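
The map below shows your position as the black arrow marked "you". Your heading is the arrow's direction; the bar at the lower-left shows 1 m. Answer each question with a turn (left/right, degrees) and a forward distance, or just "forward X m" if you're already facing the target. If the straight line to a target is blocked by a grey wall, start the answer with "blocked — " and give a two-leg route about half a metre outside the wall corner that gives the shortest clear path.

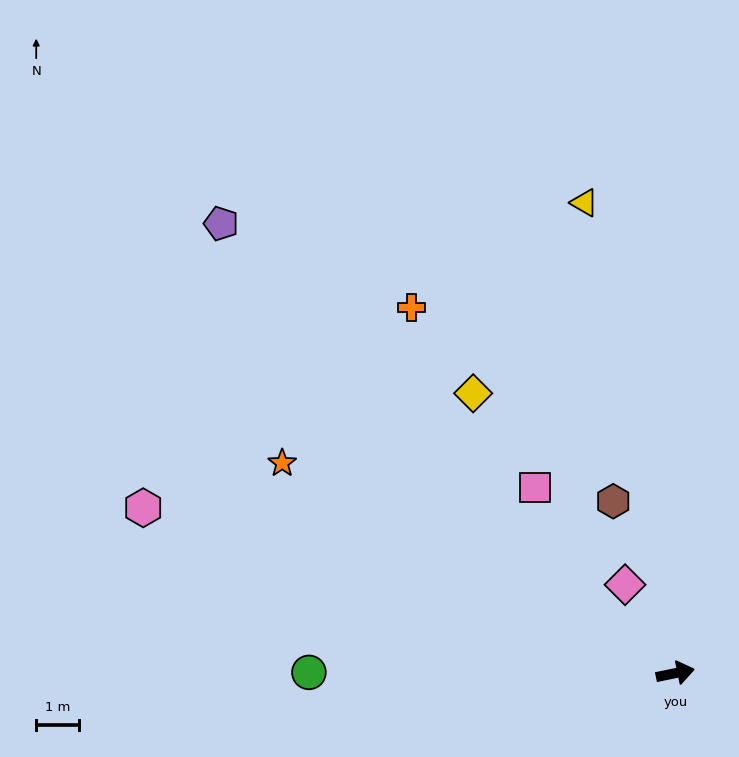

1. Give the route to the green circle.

turn left 168°, forward 8.6 m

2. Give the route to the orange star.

turn left 140°, forward 10.4 m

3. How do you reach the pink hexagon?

turn left 151°, forward 13.0 m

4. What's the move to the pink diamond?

turn left 108°, forward 2.4 m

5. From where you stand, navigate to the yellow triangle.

turn left 89°, forward 11.2 m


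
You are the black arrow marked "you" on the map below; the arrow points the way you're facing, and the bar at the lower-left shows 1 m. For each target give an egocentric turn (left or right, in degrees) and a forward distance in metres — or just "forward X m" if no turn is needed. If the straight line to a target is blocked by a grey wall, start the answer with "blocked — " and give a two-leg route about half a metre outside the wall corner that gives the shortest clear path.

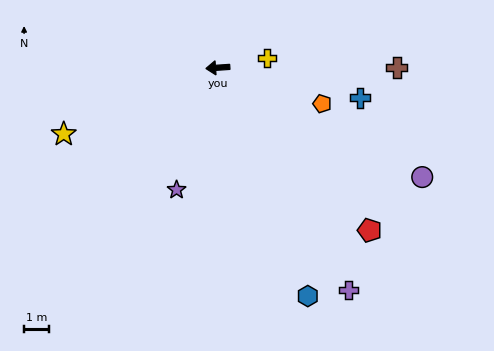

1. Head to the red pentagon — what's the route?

turn left 129°, forward 8.8 m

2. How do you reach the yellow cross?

turn right 173°, forward 2.0 m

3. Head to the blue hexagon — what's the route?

turn left 108°, forward 9.7 m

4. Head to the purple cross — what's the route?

turn left 116°, forward 10.2 m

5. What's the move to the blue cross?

turn left 164°, forward 5.7 m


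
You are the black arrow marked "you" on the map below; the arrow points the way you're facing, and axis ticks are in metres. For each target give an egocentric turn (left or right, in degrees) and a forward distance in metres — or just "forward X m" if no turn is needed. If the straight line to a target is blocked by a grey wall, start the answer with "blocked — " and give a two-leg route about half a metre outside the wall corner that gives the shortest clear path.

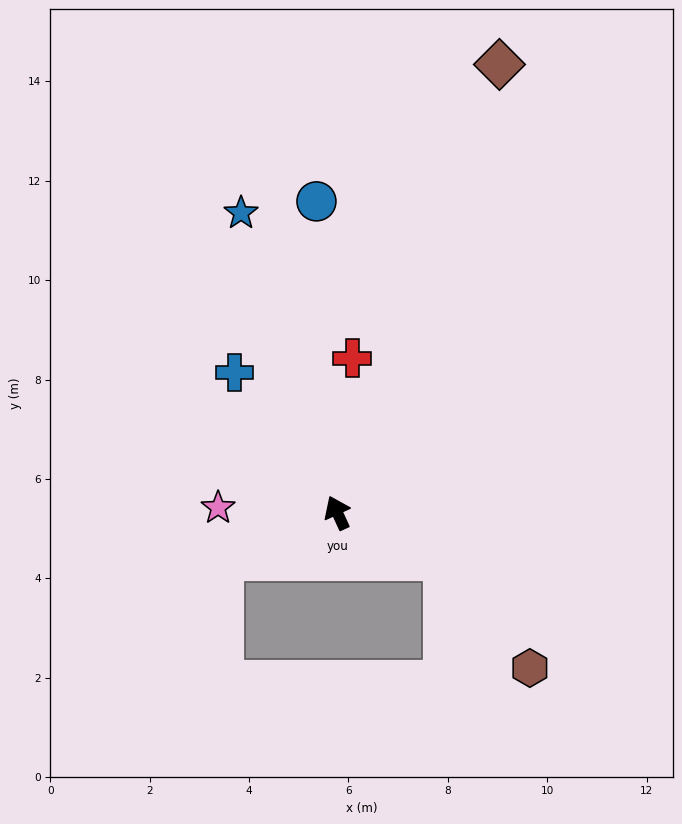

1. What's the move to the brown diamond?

turn right 45°, forward 9.6 m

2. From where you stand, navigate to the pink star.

turn left 63°, forward 2.4 m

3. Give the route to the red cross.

turn right 30°, forward 3.1 m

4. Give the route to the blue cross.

turn left 12°, forward 3.5 m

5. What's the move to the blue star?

turn right 7°, forward 6.3 m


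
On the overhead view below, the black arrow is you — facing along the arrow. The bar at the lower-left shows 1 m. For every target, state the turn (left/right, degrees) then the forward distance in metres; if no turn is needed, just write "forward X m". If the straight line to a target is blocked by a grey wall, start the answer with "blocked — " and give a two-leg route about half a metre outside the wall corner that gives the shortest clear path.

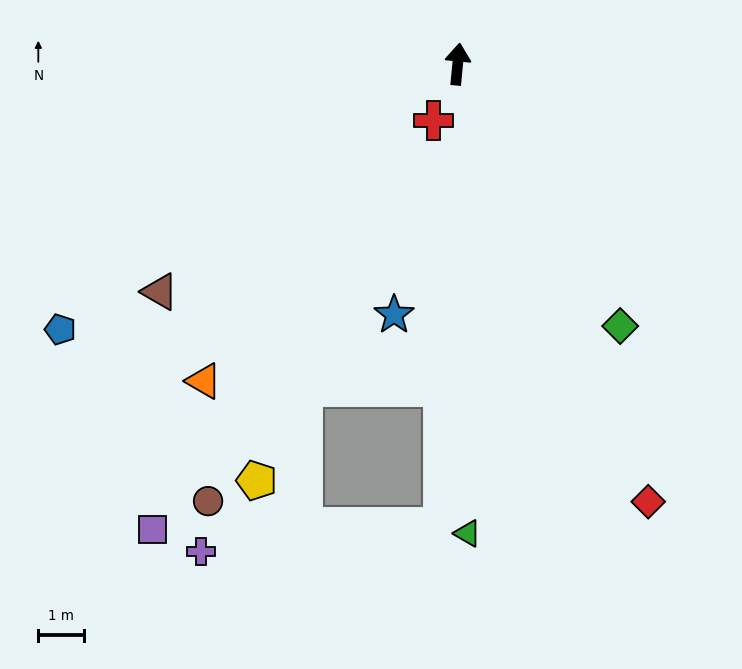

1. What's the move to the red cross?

turn left 162°, forward 1.3 m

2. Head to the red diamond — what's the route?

turn right 151°, forward 10.4 m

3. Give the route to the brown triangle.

turn left 133°, forward 8.2 m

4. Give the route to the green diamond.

turn right 143°, forward 6.7 m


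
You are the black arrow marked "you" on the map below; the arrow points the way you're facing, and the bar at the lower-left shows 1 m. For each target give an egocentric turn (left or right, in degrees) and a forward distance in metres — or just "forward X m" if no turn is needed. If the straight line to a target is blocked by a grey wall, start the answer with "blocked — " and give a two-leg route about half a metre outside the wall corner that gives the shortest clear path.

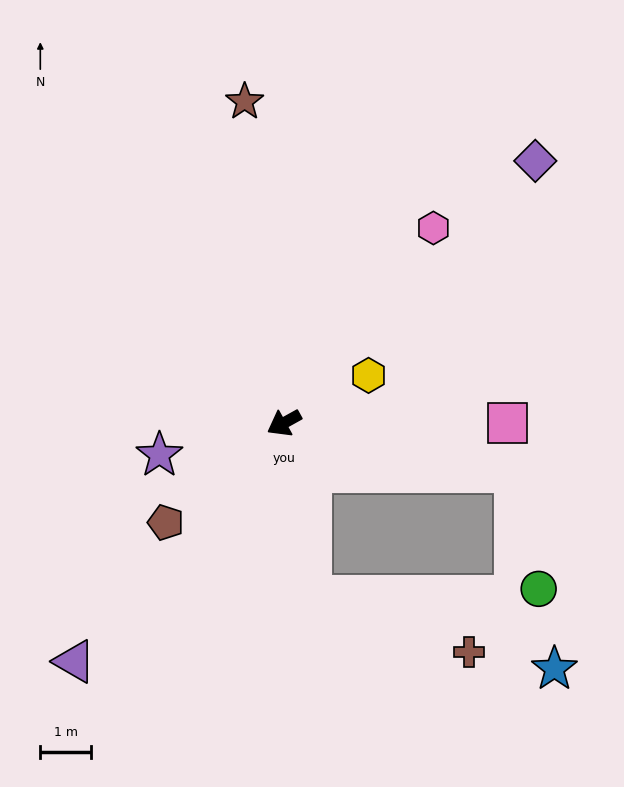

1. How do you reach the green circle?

blocked — turn left 139°, forward 4.7 m, then turn right 67°, forward 2.4 m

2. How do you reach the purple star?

turn right 15°, forward 2.5 m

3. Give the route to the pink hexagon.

turn right 156°, forward 4.9 m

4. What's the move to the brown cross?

blocked — turn left 70°, forward 3.5 m, then turn left 62°, forward 3.3 m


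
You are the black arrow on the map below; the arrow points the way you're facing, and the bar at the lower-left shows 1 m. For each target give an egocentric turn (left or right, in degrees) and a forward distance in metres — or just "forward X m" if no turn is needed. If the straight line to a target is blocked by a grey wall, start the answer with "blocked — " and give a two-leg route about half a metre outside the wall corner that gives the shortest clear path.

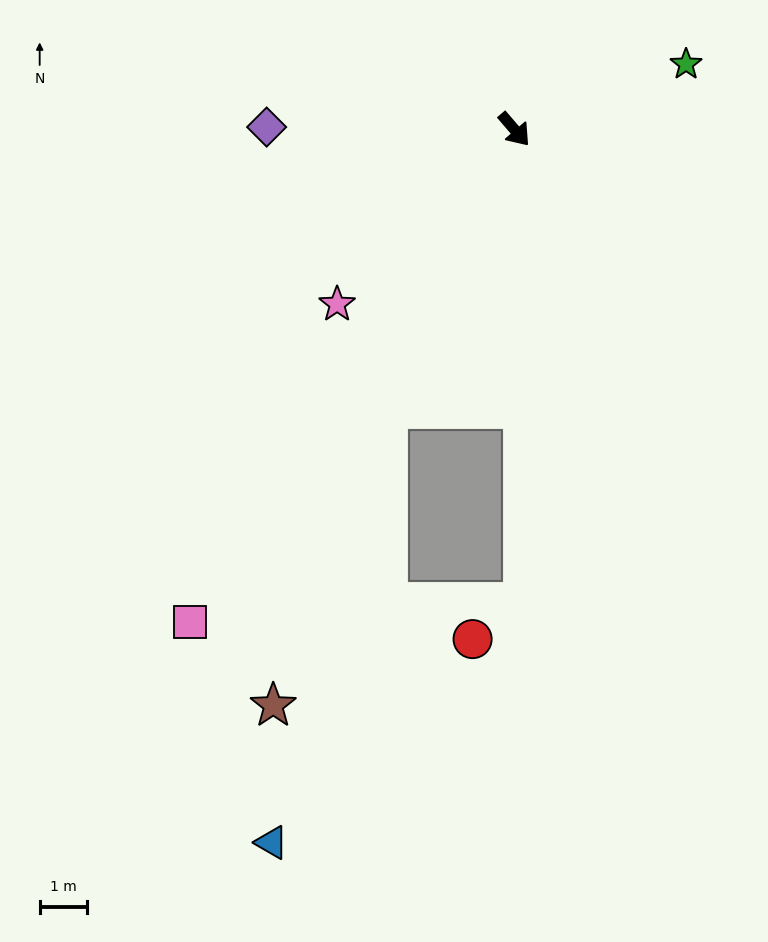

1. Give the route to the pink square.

turn right 74°, forward 12.4 m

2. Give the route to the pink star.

turn right 86°, forward 5.2 m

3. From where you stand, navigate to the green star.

turn left 70°, forward 3.9 m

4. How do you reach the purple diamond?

turn right 131°, forward 5.2 m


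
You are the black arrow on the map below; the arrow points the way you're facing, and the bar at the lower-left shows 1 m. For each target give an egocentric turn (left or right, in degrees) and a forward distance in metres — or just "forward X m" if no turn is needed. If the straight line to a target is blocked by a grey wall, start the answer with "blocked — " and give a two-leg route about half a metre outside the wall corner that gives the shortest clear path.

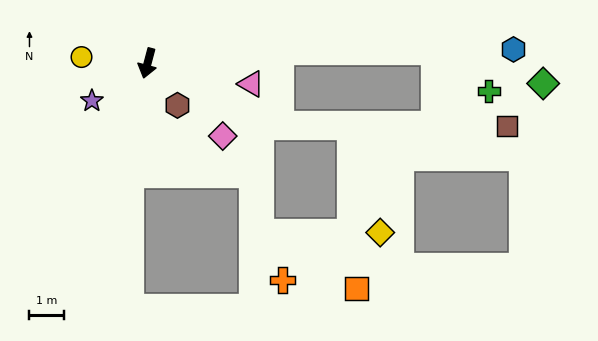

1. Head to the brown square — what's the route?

blocked — turn left 80°, forward 4.2 m, then turn left 25°, forward 6.6 m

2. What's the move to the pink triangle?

turn left 94°, forward 3.1 m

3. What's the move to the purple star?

turn right 41°, forward 2.0 m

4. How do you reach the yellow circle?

turn right 81°, forward 1.9 m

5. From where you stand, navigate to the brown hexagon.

turn left 50°, forward 1.5 m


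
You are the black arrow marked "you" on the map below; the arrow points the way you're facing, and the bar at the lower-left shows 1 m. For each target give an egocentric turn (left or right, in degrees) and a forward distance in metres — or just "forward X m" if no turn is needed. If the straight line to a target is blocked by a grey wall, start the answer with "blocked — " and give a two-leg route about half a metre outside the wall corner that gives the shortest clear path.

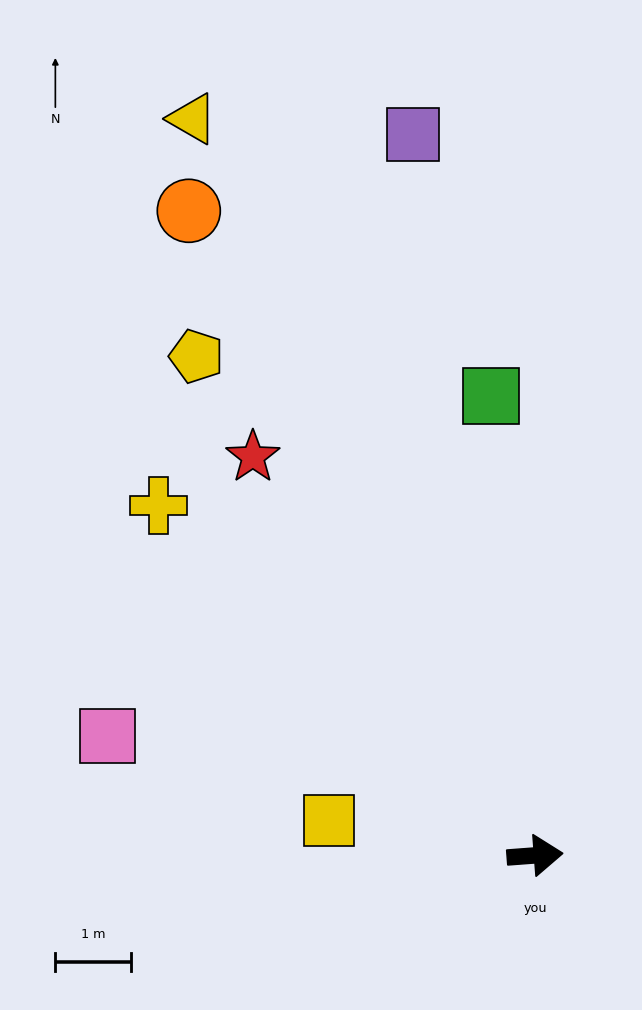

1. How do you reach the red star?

turn left 121°, forward 6.5 m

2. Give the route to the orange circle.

turn left 114°, forward 9.7 m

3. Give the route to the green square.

turn left 91°, forward 6.1 m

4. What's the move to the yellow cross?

turn left 133°, forward 6.8 m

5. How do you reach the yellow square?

turn left 166°, forward 2.8 m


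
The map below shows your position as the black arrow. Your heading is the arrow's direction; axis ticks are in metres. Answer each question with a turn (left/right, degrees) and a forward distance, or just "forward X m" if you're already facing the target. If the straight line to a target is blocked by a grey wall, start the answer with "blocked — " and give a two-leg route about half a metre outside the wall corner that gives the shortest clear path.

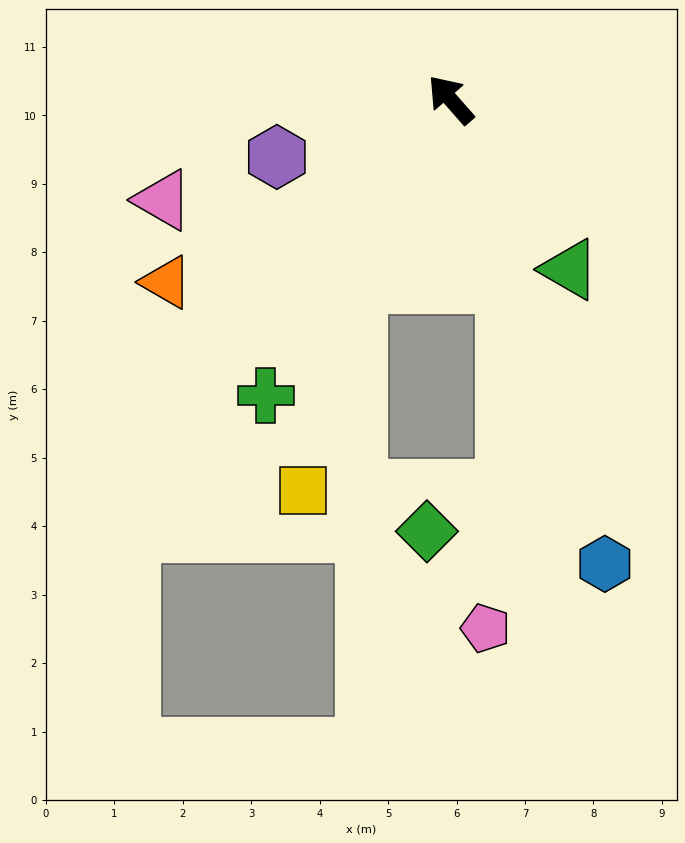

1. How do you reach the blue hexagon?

turn left 157°, forward 7.1 m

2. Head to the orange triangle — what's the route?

turn left 81°, forward 4.9 m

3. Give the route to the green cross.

turn left 107°, forward 5.1 m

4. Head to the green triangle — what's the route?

turn left 174°, forward 3.0 m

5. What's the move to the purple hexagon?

turn left 67°, forward 2.7 m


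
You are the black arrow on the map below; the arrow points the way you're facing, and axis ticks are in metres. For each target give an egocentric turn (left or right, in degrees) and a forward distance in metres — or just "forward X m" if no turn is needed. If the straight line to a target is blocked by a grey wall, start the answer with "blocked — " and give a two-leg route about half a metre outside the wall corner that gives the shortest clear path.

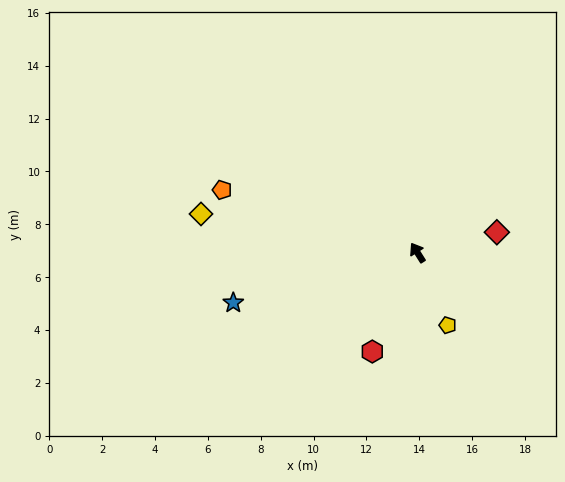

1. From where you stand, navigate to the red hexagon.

turn left 123°, forward 4.1 m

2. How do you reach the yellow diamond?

turn left 48°, forward 8.3 m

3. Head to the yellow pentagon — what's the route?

turn left 170°, forward 3.0 m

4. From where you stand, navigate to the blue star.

turn left 73°, forward 7.2 m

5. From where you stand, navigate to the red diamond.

turn right 108°, forward 3.1 m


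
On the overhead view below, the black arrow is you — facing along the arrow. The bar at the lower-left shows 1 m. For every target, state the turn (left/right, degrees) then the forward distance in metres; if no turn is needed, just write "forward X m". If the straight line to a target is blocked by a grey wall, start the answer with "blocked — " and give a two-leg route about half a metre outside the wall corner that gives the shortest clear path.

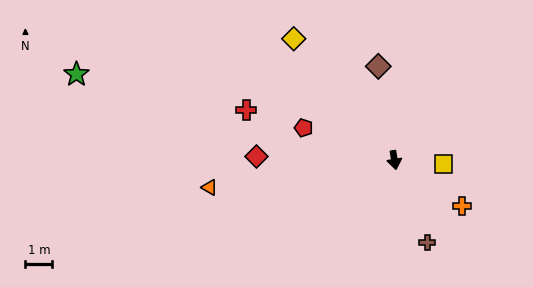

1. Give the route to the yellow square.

turn left 76°, forward 1.8 m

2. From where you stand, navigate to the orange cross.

turn left 47°, forward 3.0 m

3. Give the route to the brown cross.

turn left 12°, forward 3.3 m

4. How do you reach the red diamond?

turn right 101°, forward 5.2 m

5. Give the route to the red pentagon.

turn right 119°, forward 3.6 m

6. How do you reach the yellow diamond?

turn right 150°, forward 5.9 m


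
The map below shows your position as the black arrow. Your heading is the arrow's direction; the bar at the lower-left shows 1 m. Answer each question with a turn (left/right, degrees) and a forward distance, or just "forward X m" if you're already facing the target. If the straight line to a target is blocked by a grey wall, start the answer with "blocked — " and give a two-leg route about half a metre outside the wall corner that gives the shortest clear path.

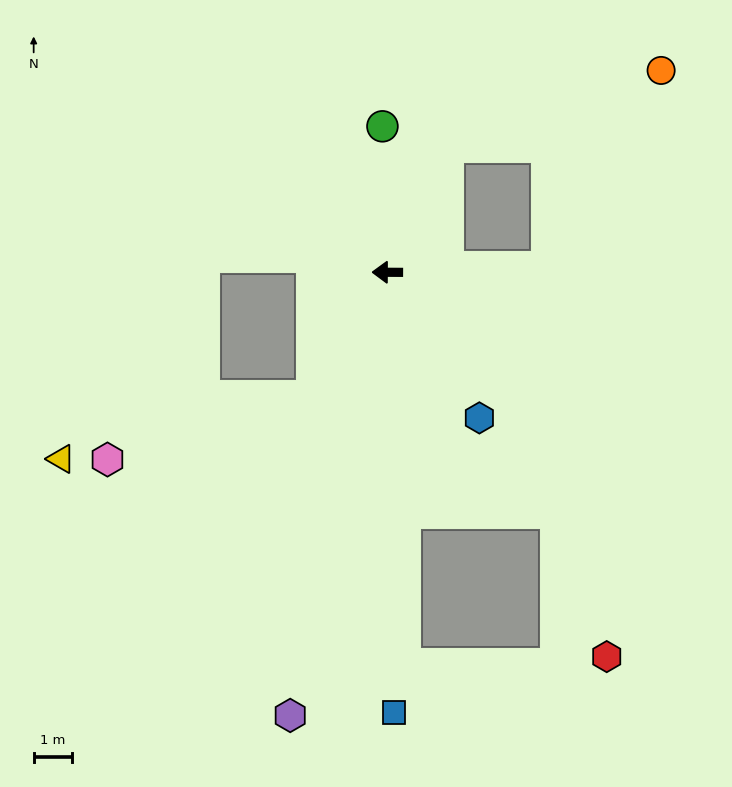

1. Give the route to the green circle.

turn right 88°, forward 3.8 m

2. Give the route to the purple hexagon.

turn left 78°, forward 11.7 m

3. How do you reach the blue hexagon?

turn left 123°, forward 4.5 m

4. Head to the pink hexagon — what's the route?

blocked — turn left 59°, forward 3.8 m, then turn right 42°, forward 5.5 m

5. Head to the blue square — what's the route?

turn left 91°, forward 11.4 m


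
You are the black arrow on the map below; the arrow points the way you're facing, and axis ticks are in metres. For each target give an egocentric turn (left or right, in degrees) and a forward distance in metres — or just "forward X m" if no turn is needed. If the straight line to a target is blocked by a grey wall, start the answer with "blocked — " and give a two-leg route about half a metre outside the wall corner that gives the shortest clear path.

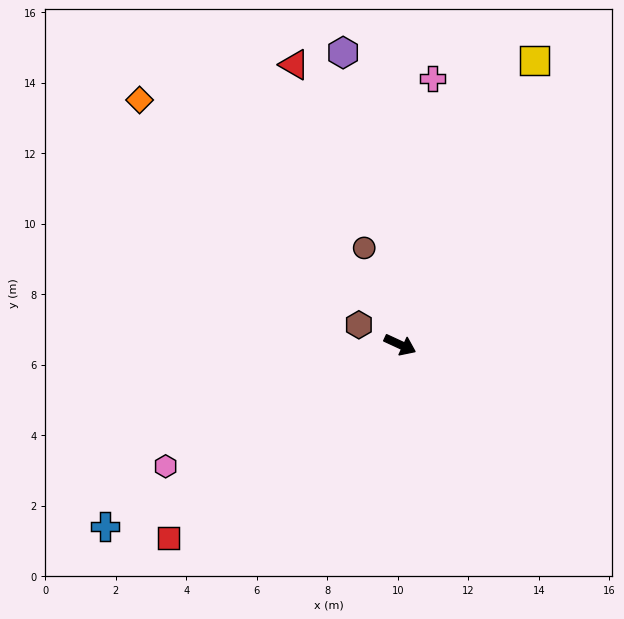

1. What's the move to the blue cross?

turn right 124°, forward 9.8 m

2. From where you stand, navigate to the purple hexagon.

turn left 126°, forward 8.4 m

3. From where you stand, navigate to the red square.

turn right 115°, forward 8.6 m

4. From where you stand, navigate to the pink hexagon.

turn right 128°, forward 7.5 m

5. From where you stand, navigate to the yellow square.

turn left 90°, forward 8.9 m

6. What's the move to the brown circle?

turn left 135°, forward 2.9 m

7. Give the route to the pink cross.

turn left 108°, forward 7.6 m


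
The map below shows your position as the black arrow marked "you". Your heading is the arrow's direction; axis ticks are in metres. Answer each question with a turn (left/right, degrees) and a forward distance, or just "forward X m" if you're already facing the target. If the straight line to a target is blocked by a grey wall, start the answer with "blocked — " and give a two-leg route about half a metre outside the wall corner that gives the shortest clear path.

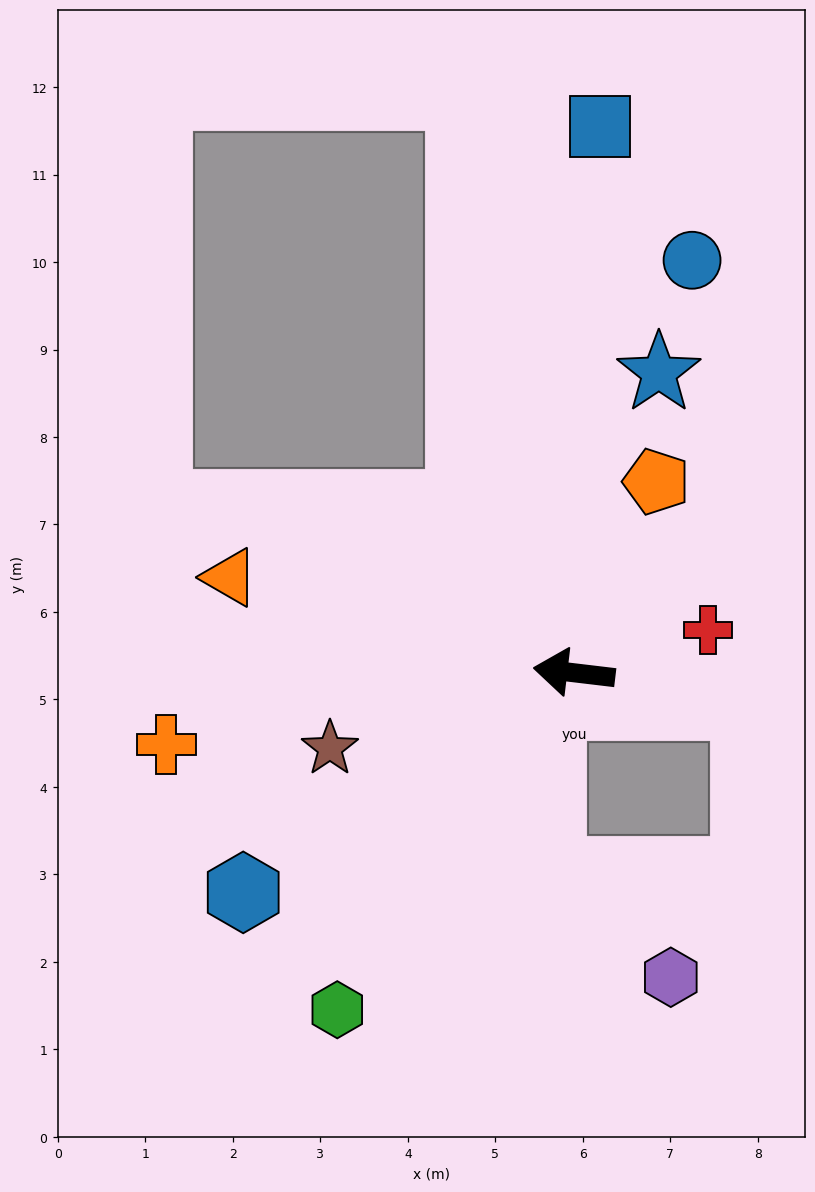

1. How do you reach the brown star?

turn left 24°, forward 2.9 m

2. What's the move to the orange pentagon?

turn right 106°, forward 2.4 m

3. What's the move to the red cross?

turn right 155°, forward 1.6 m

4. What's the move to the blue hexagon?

turn left 40°, forward 4.5 m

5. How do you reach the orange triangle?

turn right 9°, forward 4.1 m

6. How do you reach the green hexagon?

turn left 62°, forward 4.7 m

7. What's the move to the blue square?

turn right 86°, forward 6.3 m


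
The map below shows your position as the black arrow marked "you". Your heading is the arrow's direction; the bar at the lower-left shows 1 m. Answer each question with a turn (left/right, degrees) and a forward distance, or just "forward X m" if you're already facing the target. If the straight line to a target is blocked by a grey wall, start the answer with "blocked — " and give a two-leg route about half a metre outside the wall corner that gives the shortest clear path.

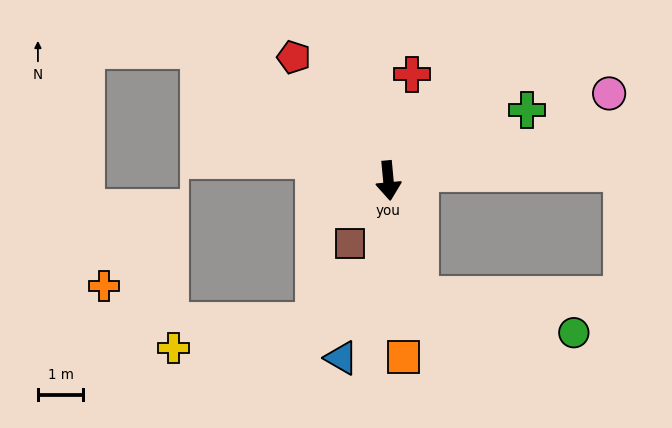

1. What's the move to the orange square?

forward 3.9 m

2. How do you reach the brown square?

turn right 37°, forward 1.6 m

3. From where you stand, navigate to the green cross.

turn left 112°, forward 3.4 m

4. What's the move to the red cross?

turn left 162°, forward 2.4 m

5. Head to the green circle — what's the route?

blocked — turn left 10°, forward 2.6 m, then turn left 61°, forward 3.5 m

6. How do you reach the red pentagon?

turn right 148°, forward 3.4 m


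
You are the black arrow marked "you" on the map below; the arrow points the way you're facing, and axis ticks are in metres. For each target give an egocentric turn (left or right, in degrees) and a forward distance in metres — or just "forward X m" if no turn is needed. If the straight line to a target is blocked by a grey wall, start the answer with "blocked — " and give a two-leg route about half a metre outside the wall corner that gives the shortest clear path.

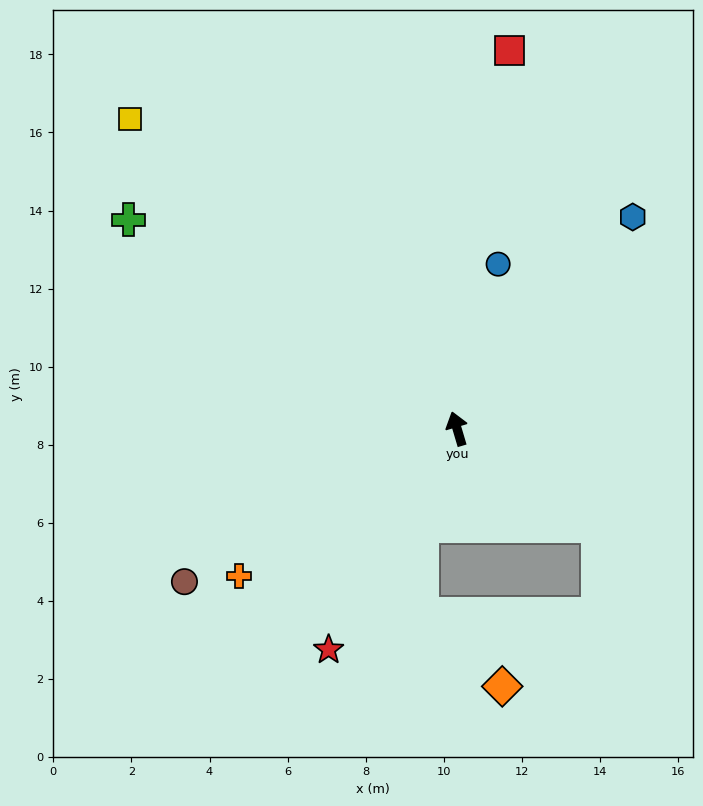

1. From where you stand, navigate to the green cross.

turn left 41°, forward 10.0 m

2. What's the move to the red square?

turn right 24°, forward 9.8 m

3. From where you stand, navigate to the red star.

turn left 133°, forward 6.5 m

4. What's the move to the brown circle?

turn left 103°, forward 8.0 m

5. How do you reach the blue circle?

turn right 31°, forward 4.3 m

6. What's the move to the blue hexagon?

turn right 56°, forward 7.0 m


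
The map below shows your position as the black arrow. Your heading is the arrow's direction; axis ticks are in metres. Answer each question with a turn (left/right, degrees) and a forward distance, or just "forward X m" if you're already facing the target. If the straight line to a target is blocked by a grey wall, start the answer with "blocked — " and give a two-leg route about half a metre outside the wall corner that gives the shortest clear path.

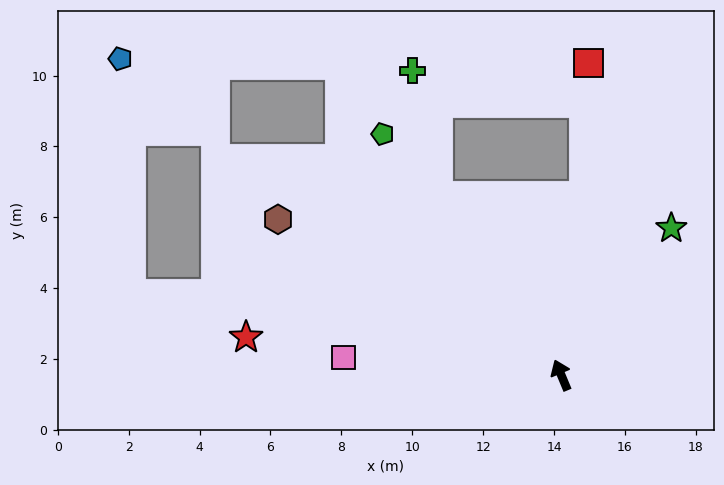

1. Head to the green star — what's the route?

turn right 59°, forward 5.2 m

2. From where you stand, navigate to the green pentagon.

turn left 14°, forward 8.5 m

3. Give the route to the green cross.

blocked — turn left 12°, forward 6.1 m, then turn right 23°, forward 3.6 m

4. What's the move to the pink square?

turn left 63°, forward 6.2 m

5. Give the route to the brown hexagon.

turn left 39°, forward 9.1 m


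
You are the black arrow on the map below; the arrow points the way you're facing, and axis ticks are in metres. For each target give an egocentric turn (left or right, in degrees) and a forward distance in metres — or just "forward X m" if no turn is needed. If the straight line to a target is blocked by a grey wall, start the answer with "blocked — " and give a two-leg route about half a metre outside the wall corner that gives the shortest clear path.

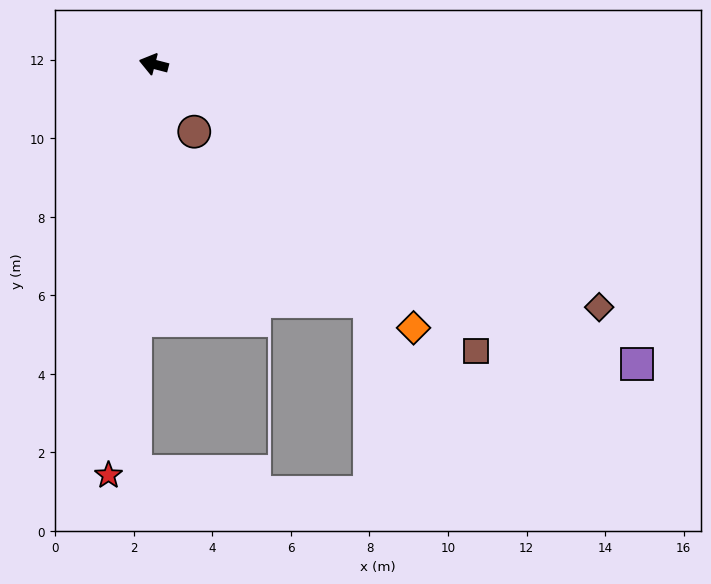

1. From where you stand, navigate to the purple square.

turn left 163°, forward 14.5 m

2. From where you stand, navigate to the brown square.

turn left 153°, forward 11.0 m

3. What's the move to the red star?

turn left 98°, forward 10.5 m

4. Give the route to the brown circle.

turn left 135°, forward 2.0 m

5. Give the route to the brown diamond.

turn left 166°, forward 12.9 m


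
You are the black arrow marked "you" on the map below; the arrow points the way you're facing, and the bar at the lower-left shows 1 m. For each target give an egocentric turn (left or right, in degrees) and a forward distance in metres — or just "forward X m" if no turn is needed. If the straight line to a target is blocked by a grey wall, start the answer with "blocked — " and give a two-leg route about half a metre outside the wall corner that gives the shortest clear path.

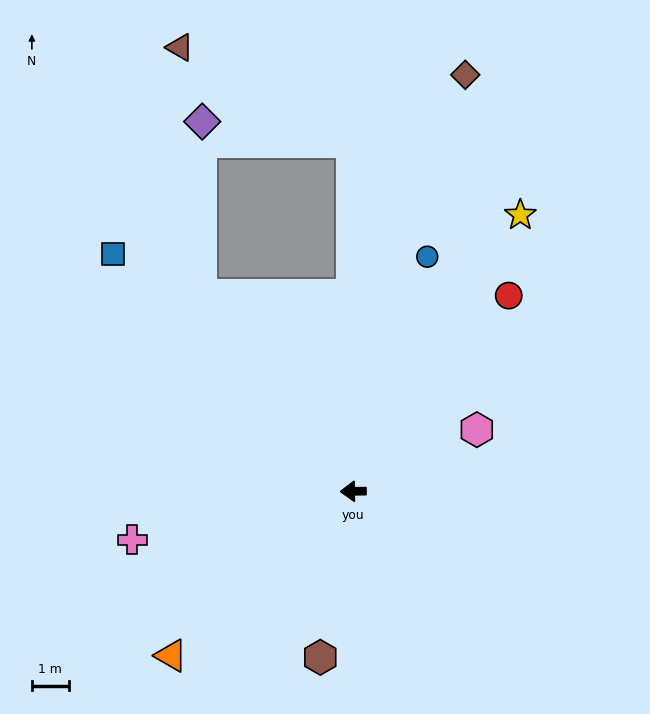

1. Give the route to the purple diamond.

blocked — turn right 53°, forward 6.8 m, then turn right 38°, forward 4.7 m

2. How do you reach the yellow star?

turn right 122°, forward 8.8 m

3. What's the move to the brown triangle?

blocked — turn right 91°, forward 9.5 m, then turn left 61°, forward 5.3 m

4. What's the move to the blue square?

turn right 46°, forward 9.2 m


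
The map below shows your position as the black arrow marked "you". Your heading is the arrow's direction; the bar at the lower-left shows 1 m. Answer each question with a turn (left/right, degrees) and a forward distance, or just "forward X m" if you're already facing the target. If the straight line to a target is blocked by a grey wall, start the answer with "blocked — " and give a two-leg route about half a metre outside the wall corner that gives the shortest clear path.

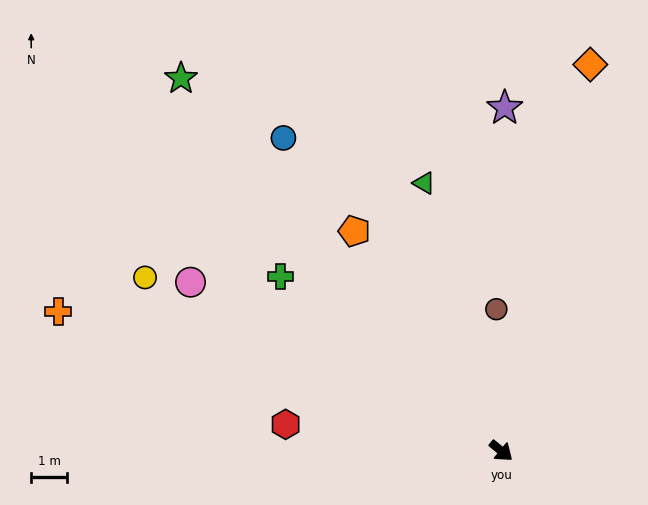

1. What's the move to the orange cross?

turn right 158°, forward 12.9 m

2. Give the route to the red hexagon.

turn right 147°, forward 6.0 m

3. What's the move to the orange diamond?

turn left 117°, forward 11.0 m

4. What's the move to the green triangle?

turn left 146°, forward 7.7 m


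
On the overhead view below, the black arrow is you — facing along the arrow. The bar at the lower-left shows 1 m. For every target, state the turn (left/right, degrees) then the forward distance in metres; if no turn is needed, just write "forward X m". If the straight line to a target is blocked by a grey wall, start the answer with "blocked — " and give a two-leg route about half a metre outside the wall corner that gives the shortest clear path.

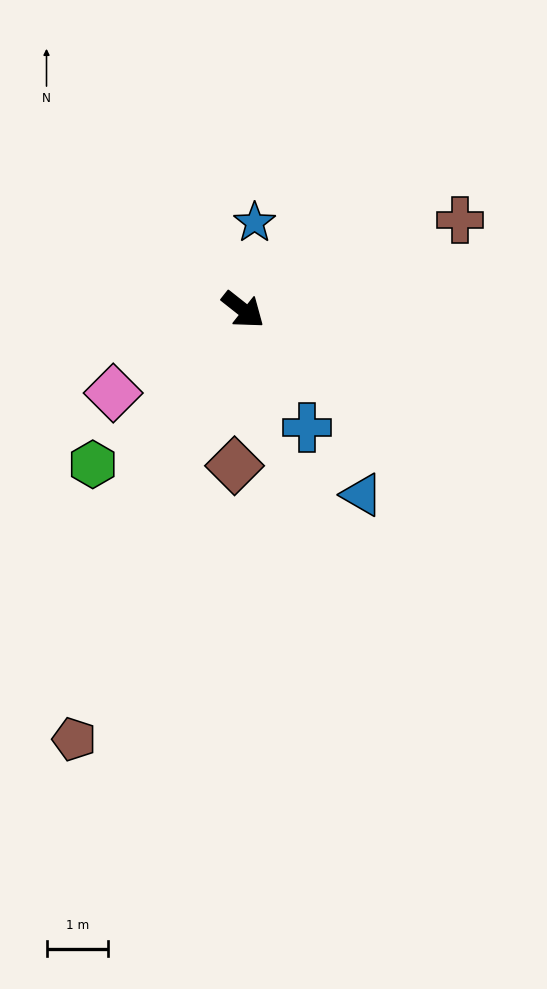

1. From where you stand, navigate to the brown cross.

turn left 61°, forward 3.8 m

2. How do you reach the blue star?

turn left 121°, forward 1.4 m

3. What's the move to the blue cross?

turn right 23°, forward 2.2 m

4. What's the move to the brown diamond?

turn right 55°, forward 2.5 m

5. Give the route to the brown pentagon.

turn right 73°, forward 7.5 m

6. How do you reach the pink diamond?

turn right 109°, forward 2.5 m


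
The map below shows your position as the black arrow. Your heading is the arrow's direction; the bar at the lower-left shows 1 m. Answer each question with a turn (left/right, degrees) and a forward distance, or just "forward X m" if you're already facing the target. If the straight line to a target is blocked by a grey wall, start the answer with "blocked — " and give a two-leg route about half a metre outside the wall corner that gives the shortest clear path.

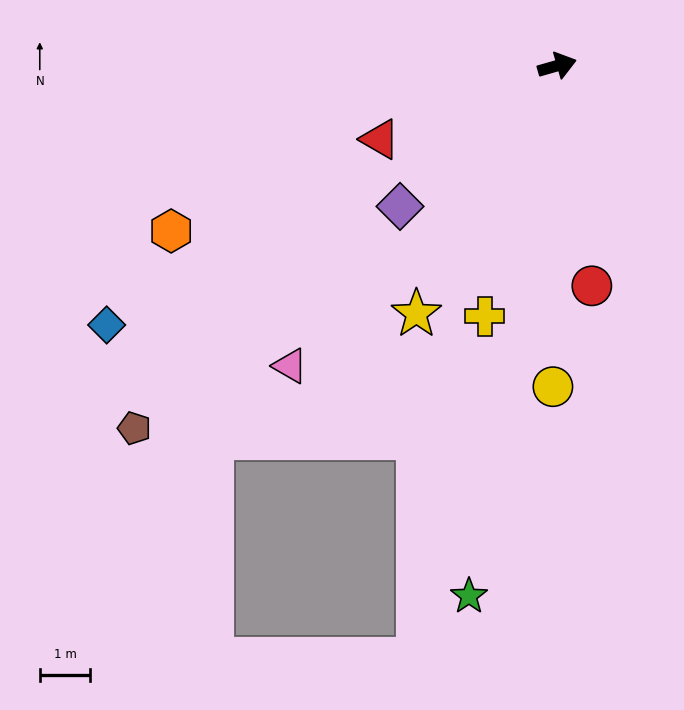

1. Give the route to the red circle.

turn right 97°, forward 4.4 m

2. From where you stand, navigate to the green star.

turn right 115°, forward 10.7 m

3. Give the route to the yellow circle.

turn right 107°, forward 6.4 m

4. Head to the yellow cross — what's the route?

turn right 122°, forward 5.2 m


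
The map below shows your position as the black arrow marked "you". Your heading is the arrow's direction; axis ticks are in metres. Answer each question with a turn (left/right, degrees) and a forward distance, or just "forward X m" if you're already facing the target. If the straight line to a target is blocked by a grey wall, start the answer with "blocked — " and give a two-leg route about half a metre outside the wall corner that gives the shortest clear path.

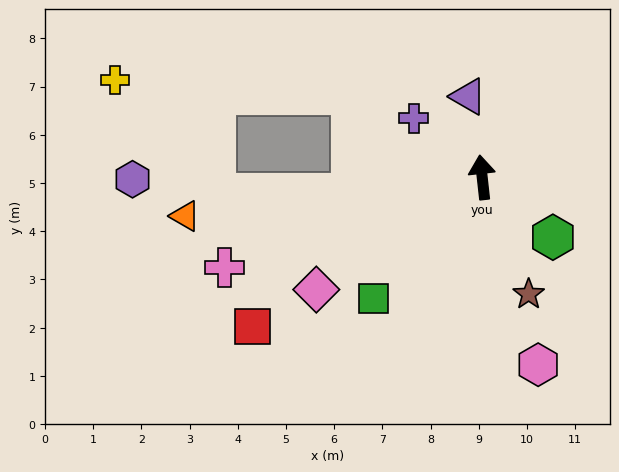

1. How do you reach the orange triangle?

turn left 91°, forward 6.2 m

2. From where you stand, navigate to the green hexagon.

turn right 137°, forward 1.9 m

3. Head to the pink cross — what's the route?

turn left 103°, forward 5.7 m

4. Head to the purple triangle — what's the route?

turn left 4°, forward 1.7 m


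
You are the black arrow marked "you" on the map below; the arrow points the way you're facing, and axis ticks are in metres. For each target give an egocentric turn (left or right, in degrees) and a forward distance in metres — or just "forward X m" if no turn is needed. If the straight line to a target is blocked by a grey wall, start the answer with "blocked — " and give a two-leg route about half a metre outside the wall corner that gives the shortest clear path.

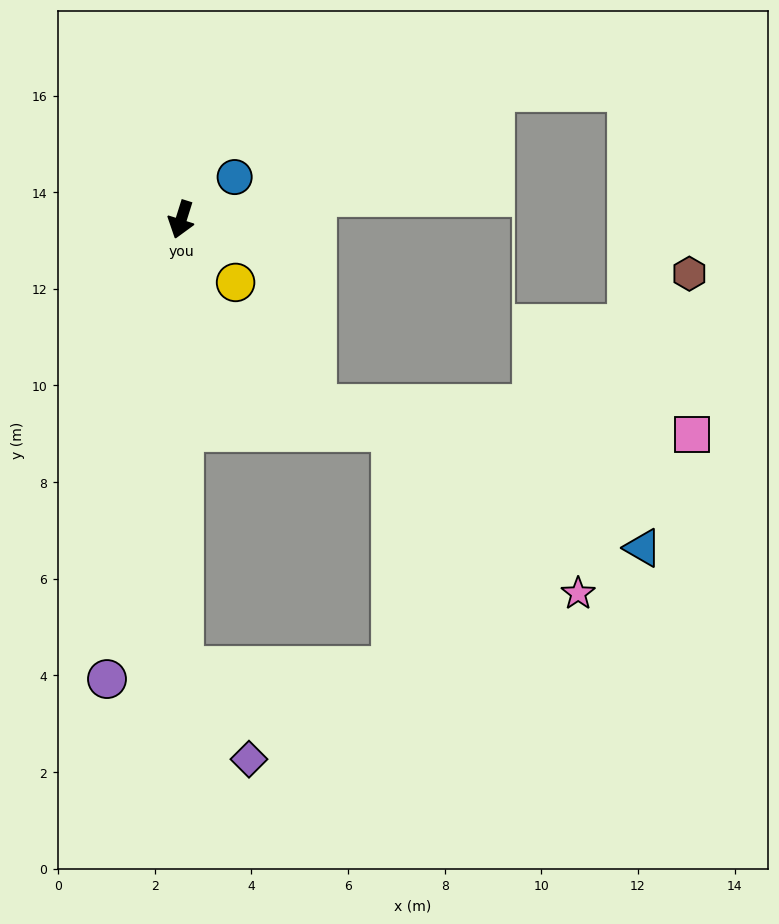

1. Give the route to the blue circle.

turn left 146°, forward 1.4 m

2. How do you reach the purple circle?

turn left 8°, forward 9.6 m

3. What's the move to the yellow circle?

turn left 58°, forward 1.7 m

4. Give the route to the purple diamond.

blocked — turn left 18°, forward 9.2 m, then turn left 35°, forward 2.4 m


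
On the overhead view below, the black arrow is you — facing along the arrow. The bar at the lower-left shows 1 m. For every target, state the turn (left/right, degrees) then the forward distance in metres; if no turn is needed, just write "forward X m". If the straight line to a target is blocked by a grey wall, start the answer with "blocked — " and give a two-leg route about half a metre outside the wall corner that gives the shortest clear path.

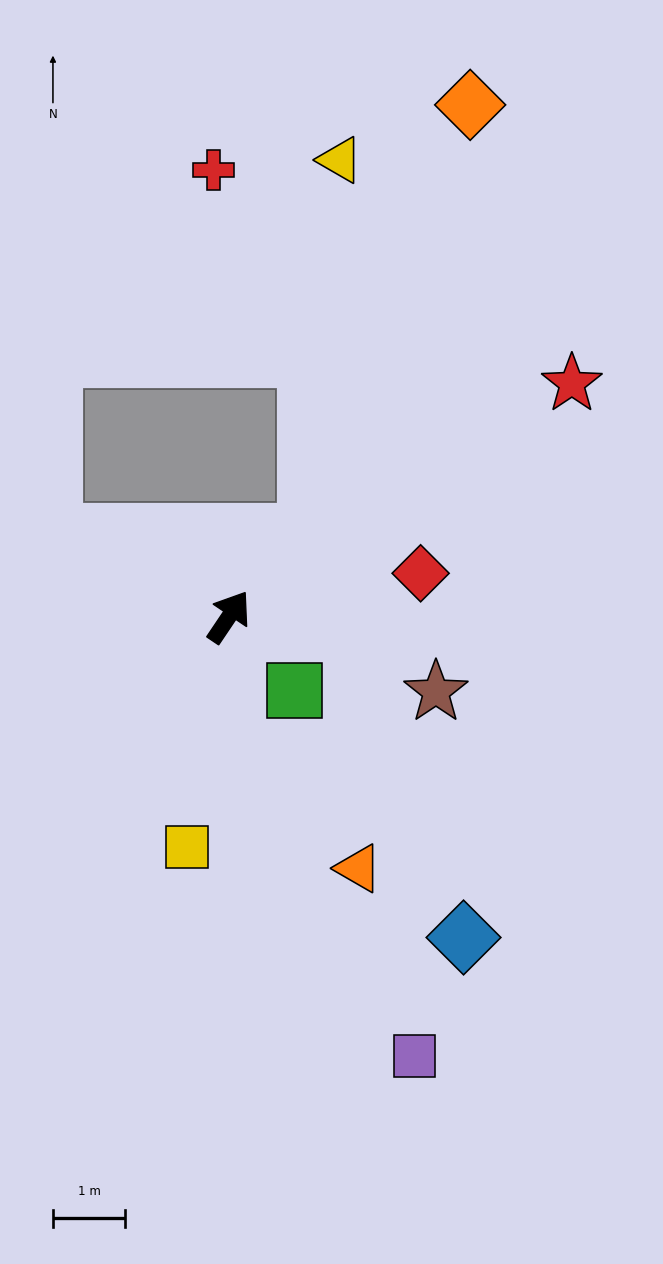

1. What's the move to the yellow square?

turn right 156°, forward 3.2 m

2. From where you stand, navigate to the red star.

turn right 22°, forward 5.7 m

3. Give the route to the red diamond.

turn right 43°, forward 2.7 m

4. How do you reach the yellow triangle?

blocked — turn right 10°, forward 1.6 m, then turn left 39°, forward 5.2 m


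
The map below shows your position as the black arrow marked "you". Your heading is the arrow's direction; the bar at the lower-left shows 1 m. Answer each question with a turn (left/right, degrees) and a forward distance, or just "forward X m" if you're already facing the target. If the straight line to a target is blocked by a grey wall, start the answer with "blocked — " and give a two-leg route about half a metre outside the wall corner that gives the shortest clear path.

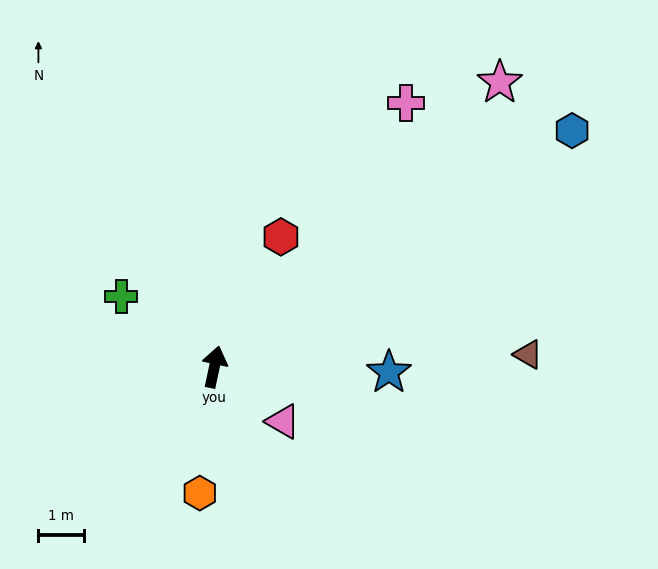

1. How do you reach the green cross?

turn left 65°, forward 2.5 m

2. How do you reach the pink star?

turn right 33°, forward 8.8 m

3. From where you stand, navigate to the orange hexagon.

turn right 175°, forward 2.8 m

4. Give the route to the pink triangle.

turn right 117°, forward 1.9 m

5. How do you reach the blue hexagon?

turn right 45°, forward 9.3 m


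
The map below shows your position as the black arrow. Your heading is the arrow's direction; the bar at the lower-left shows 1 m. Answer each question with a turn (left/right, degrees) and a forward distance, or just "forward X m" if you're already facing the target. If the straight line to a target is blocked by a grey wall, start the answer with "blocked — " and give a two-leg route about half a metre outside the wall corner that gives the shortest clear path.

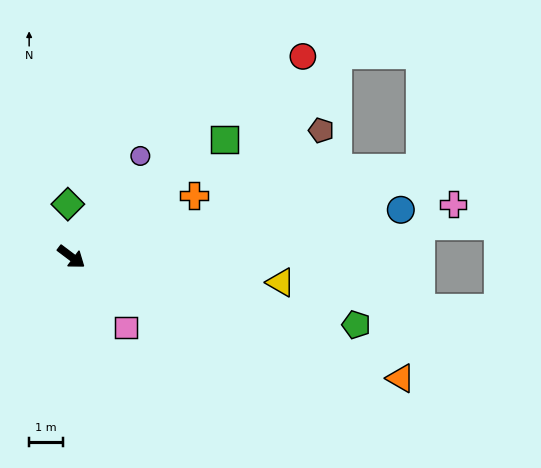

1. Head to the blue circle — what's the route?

turn left 45°, forward 9.9 m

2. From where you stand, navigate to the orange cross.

turn left 64°, forward 4.1 m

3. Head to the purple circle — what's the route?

turn left 93°, forward 3.6 m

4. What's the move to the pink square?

turn right 15°, forward 2.7 m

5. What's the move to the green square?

turn left 74°, forward 5.8 m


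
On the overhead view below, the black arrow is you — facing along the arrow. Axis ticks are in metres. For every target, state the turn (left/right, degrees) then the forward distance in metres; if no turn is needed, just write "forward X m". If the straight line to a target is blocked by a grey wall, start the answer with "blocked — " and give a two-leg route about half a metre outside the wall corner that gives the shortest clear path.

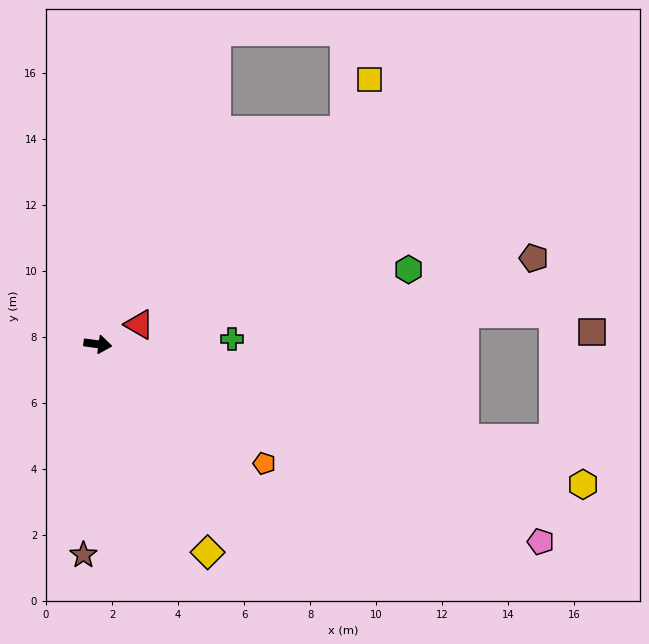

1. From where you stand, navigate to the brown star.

turn right 86°, forward 6.4 m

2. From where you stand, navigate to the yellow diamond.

turn right 55°, forward 7.1 m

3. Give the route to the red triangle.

turn left 33°, forward 1.4 m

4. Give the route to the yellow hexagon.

turn right 8°, forward 15.3 m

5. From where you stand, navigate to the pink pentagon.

turn right 16°, forward 14.7 m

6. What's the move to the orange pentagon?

turn right 28°, forward 6.2 m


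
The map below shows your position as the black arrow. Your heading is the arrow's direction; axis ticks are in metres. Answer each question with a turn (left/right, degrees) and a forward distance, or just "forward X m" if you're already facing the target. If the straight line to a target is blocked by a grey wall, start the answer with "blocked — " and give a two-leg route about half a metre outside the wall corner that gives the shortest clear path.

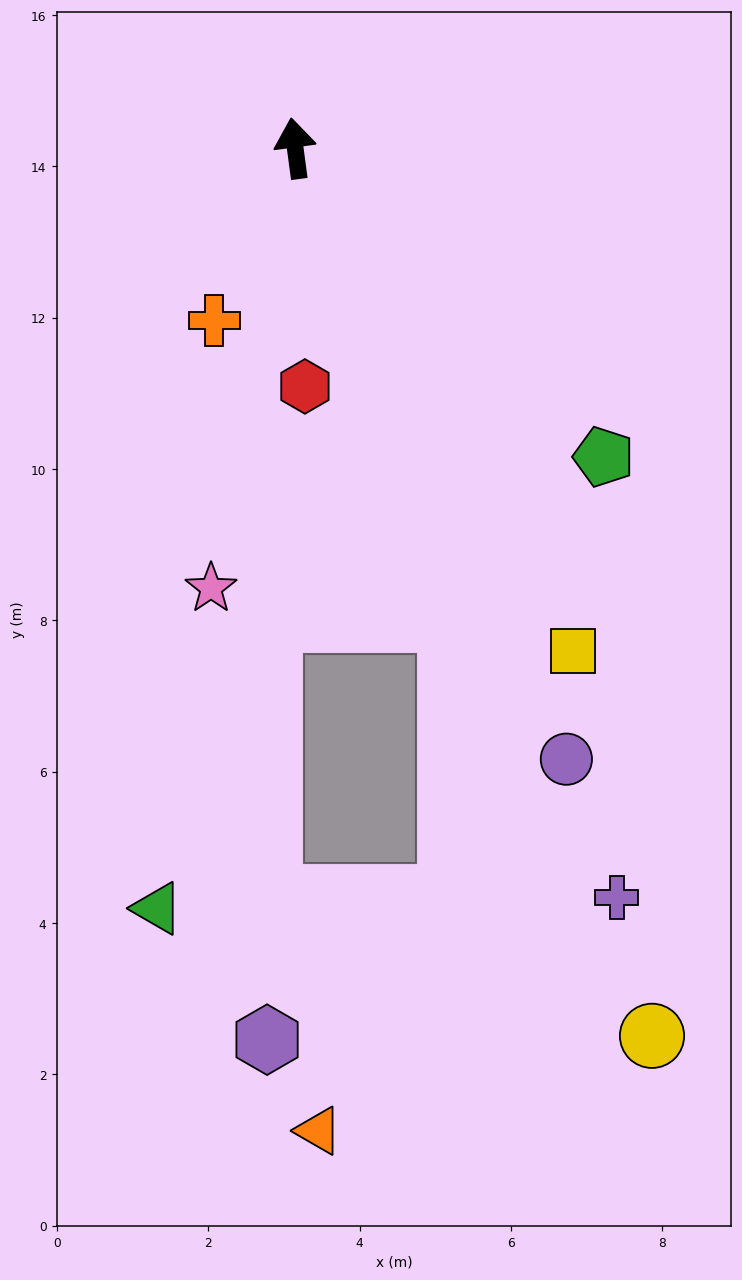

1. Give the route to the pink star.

turn left 162°, forward 5.9 m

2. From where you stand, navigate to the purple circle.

turn right 164°, forward 8.8 m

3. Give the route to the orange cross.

turn left 147°, forward 2.5 m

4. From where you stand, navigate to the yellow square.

turn right 159°, forward 7.6 m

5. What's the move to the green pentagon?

turn right 143°, forward 5.8 m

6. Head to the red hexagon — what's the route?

turn left 175°, forward 3.2 m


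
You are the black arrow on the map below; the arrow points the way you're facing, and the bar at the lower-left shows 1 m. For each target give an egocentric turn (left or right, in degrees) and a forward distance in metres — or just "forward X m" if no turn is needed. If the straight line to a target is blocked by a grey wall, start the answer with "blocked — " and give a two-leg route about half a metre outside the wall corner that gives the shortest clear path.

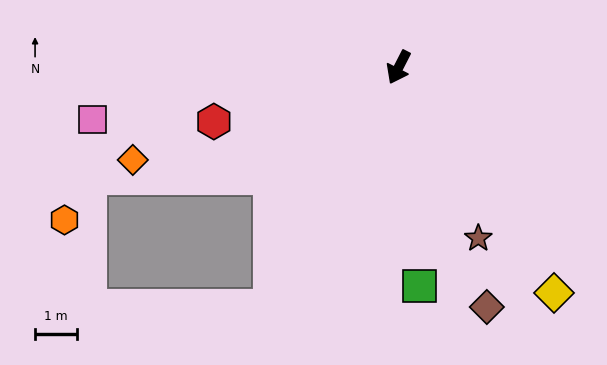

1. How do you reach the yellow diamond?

turn left 62°, forward 6.5 m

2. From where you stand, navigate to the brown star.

turn left 52°, forward 4.5 m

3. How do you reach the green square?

turn left 33°, forward 5.2 m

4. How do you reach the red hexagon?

turn right 47°, forward 4.6 m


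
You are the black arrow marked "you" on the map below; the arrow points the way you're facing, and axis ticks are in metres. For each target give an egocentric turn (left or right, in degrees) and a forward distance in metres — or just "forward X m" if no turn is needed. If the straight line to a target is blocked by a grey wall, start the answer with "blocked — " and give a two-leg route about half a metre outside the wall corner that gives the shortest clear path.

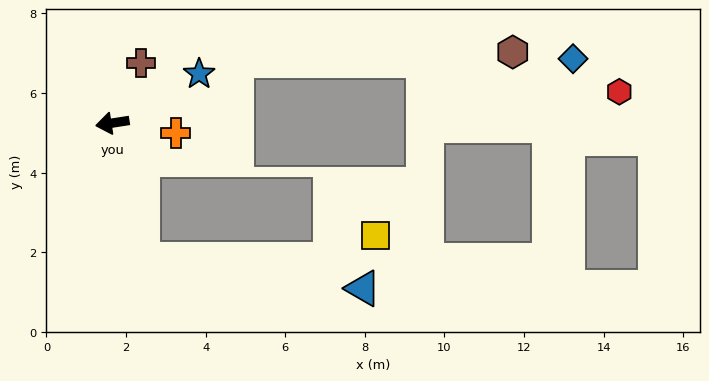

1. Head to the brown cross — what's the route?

turn right 124°, forward 1.7 m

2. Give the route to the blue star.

turn right 159°, forward 2.5 m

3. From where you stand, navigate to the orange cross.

turn left 162°, forward 1.6 m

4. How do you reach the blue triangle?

blocked — turn left 94°, forward 3.5 m, then turn left 70°, forward 5.6 m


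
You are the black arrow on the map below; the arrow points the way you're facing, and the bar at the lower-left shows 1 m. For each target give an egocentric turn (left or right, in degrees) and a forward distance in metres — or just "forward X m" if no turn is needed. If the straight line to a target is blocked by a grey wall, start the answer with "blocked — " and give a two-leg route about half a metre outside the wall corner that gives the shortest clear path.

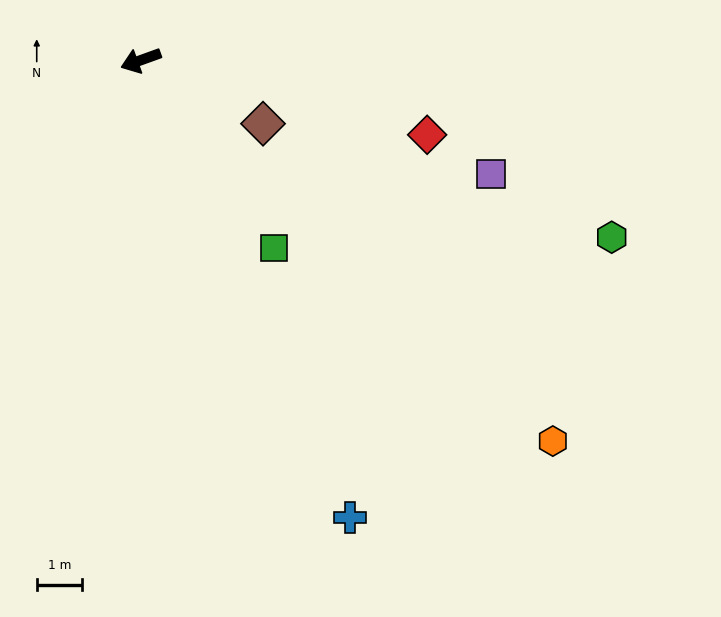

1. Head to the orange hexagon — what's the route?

turn left 117°, forward 12.5 m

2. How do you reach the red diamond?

turn left 146°, forward 6.6 m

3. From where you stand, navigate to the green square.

turn left 105°, forward 5.1 m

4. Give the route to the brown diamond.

turn left 133°, forward 3.1 m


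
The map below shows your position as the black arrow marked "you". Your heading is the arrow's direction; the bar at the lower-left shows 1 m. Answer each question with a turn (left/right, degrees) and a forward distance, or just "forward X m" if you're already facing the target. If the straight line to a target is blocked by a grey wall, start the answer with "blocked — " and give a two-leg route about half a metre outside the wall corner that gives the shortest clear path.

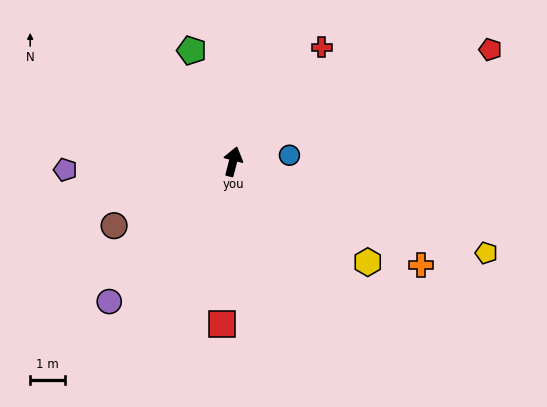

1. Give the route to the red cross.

turn right 23°, forward 4.2 m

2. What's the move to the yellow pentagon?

turn right 95°, forward 7.8 m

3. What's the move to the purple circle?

turn left 153°, forward 5.4 m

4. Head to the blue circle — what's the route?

turn right 69°, forward 1.6 m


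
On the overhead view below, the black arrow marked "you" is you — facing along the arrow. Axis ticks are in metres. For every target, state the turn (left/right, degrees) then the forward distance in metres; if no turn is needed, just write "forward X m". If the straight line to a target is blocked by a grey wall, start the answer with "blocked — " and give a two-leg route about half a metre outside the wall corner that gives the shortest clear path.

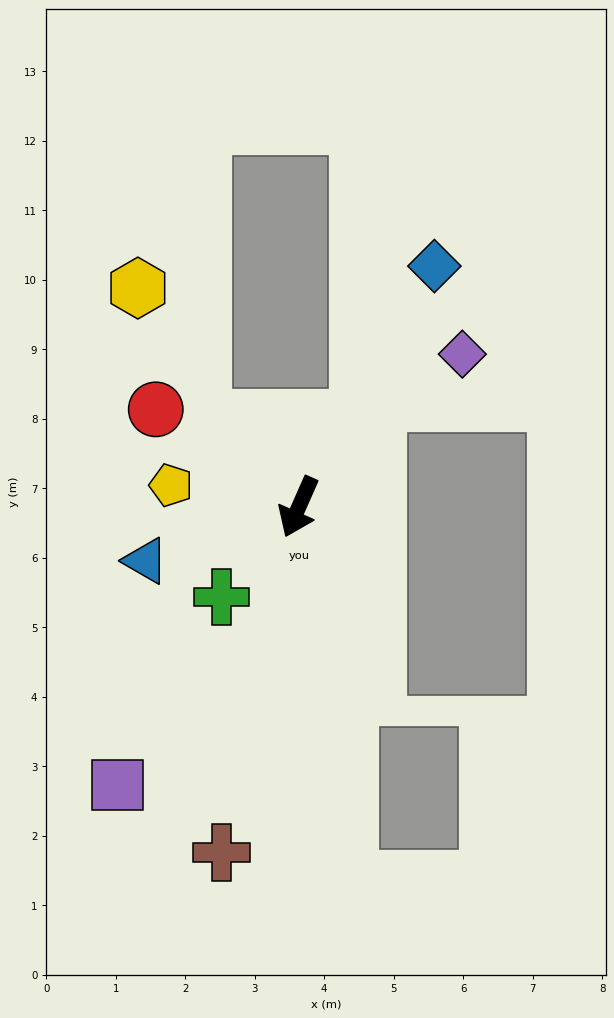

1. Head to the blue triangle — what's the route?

turn right 47°, forward 2.3 m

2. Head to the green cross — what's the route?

turn right 17°, forward 1.7 m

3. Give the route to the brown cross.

turn left 11°, forward 5.1 m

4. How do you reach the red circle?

turn right 101°, forward 2.5 m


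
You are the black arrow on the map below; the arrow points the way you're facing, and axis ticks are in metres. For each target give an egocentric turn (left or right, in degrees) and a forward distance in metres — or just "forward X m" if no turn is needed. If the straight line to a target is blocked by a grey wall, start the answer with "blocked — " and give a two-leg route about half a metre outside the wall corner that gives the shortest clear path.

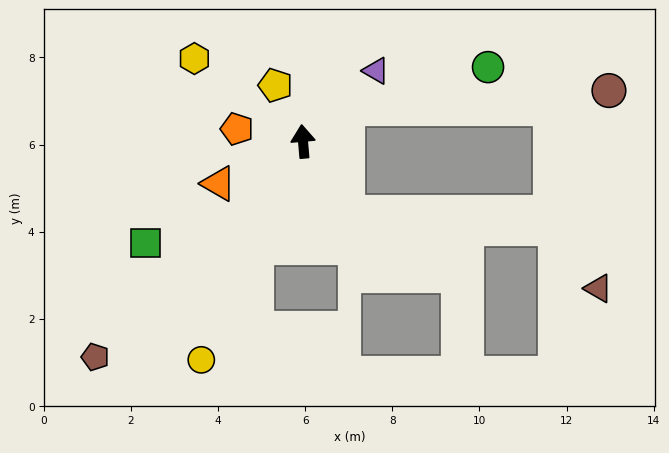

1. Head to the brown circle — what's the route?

blocked — turn right 57°, forward 1.3 m, then turn right 34°, forward 6.0 m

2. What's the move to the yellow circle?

turn left 150°, forward 5.5 m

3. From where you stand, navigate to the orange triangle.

turn left 112°, forward 2.2 m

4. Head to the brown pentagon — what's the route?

turn left 131°, forward 6.9 m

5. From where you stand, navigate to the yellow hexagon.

turn left 48°, forward 3.1 m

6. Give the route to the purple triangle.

turn right 51°, forward 2.3 m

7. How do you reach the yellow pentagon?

turn left 21°, forward 1.4 m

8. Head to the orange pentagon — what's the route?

turn left 74°, forward 1.5 m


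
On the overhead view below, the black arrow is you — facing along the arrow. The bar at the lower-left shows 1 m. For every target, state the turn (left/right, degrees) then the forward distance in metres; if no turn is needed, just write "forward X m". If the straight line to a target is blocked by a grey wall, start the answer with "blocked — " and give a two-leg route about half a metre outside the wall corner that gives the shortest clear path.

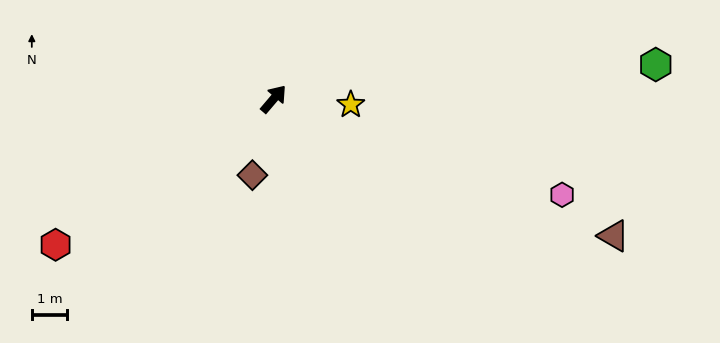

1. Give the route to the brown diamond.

turn right 155°, forward 2.2 m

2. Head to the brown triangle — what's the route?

turn right 72°, forward 10.4 m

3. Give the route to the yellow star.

turn right 54°, forward 2.2 m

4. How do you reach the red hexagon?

turn left 164°, forward 7.4 m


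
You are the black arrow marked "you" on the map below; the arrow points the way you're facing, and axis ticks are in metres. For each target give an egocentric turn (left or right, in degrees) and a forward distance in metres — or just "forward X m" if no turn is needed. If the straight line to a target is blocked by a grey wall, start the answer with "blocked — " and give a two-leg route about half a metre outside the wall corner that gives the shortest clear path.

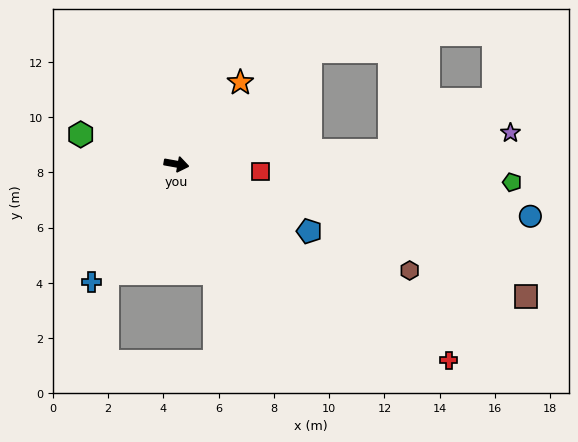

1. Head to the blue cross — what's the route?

turn right 116°, forward 5.3 m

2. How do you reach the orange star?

turn left 62°, forward 3.8 m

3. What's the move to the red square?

turn left 5°, forward 3.0 m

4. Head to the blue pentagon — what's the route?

turn right 17°, forward 5.4 m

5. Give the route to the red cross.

turn right 26°, forward 12.1 m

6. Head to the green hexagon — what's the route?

turn left 173°, forward 3.6 m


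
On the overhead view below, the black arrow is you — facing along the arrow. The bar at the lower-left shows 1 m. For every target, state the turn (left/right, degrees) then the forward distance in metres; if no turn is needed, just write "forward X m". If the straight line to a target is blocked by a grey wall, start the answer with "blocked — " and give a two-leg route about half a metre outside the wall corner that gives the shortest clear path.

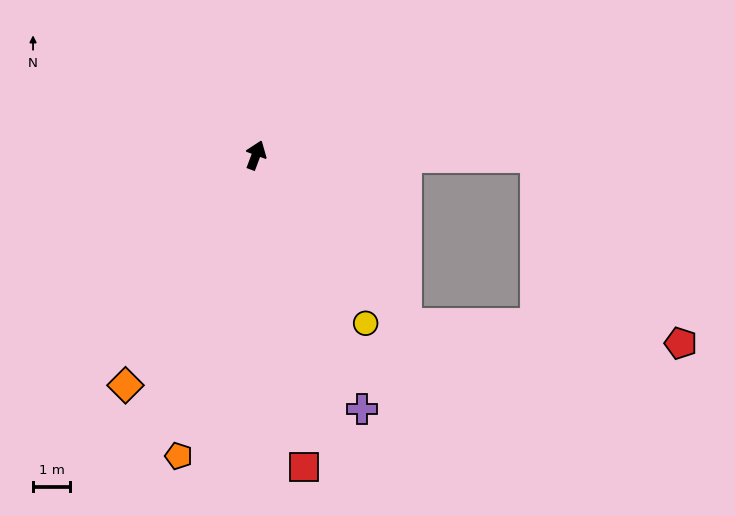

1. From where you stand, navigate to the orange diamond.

turn left 171°, forward 7.1 m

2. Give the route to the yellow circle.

turn right 126°, forward 5.4 m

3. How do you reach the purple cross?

turn right 137°, forward 7.4 m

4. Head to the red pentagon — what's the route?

blocked — turn right 118°, forward 6.1 m, then turn left 44°, forward 7.4 m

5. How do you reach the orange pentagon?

turn right 174°, forward 8.3 m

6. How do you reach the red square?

turn right 151°, forward 8.5 m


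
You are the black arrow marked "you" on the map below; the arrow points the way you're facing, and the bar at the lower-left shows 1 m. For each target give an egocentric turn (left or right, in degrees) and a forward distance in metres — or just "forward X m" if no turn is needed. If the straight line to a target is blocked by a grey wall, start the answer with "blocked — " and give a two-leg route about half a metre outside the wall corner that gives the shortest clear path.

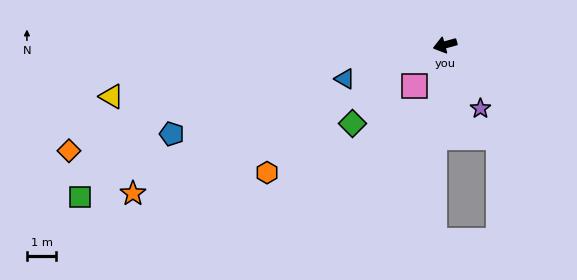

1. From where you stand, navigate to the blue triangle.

turn left 3°, forward 3.6 m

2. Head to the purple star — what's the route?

turn left 104°, forward 2.5 m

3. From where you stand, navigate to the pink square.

turn left 38°, forward 1.7 m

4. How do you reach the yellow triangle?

turn right 7°, forward 11.4 m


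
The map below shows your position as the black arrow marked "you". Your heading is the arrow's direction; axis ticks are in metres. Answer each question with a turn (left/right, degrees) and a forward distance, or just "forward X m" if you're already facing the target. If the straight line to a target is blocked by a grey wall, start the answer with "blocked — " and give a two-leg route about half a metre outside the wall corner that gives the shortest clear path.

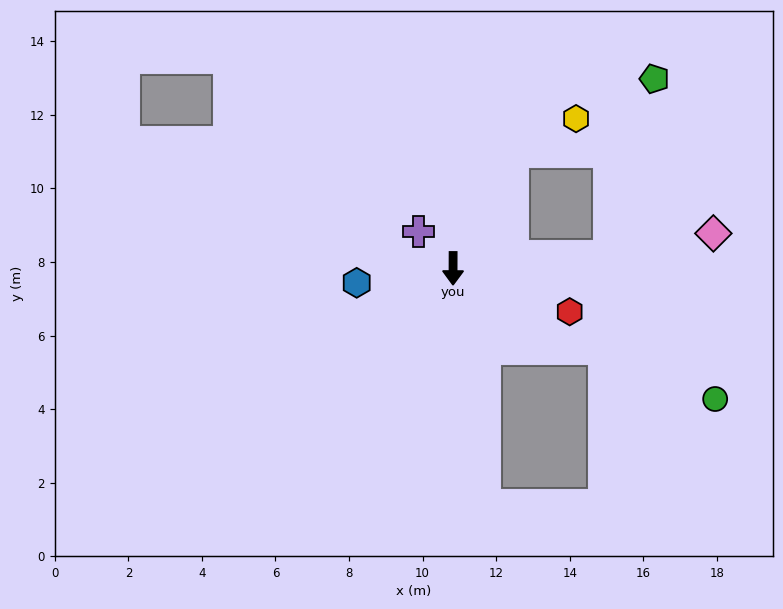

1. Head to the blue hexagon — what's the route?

turn right 81°, forward 2.6 m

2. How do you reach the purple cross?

turn right 137°, forward 1.4 m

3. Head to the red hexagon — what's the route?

turn left 70°, forward 3.4 m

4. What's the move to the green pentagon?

blocked — turn left 95°, forward 4.2 m, then turn left 71°, forward 5.0 m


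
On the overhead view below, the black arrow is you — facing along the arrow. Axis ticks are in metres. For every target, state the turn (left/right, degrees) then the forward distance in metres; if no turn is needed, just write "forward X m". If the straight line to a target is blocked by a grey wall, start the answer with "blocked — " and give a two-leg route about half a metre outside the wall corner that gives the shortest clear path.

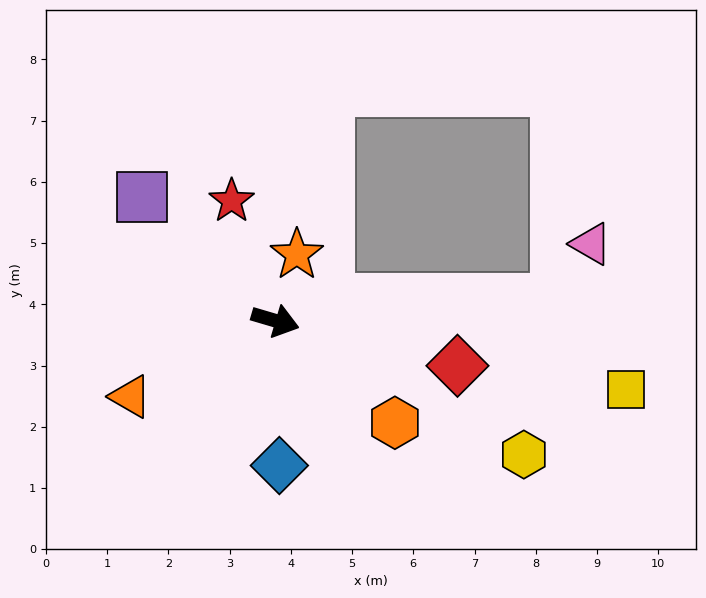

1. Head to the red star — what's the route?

turn left 126°, forward 2.1 m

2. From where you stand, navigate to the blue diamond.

turn right 72°, forward 2.4 m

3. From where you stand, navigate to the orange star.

turn left 88°, forward 1.1 m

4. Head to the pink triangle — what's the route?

blocked — turn left 21°, forward 4.6 m, then turn left 53°, forward 1.1 m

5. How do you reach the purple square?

turn left 154°, forward 3.0 m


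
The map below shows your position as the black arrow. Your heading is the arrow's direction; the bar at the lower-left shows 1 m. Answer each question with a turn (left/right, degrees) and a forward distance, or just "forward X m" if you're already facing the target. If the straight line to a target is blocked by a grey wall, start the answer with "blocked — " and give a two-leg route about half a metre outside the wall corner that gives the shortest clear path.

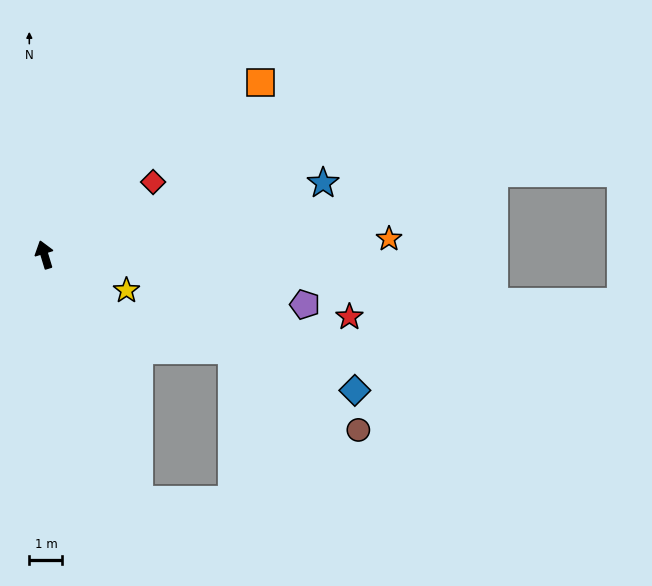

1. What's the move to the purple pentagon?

turn right 118°, forward 8.0 m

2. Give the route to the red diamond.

turn right 73°, forward 3.9 m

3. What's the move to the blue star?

turn right 93°, forward 8.7 m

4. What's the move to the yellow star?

turn right 130°, forward 2.7 m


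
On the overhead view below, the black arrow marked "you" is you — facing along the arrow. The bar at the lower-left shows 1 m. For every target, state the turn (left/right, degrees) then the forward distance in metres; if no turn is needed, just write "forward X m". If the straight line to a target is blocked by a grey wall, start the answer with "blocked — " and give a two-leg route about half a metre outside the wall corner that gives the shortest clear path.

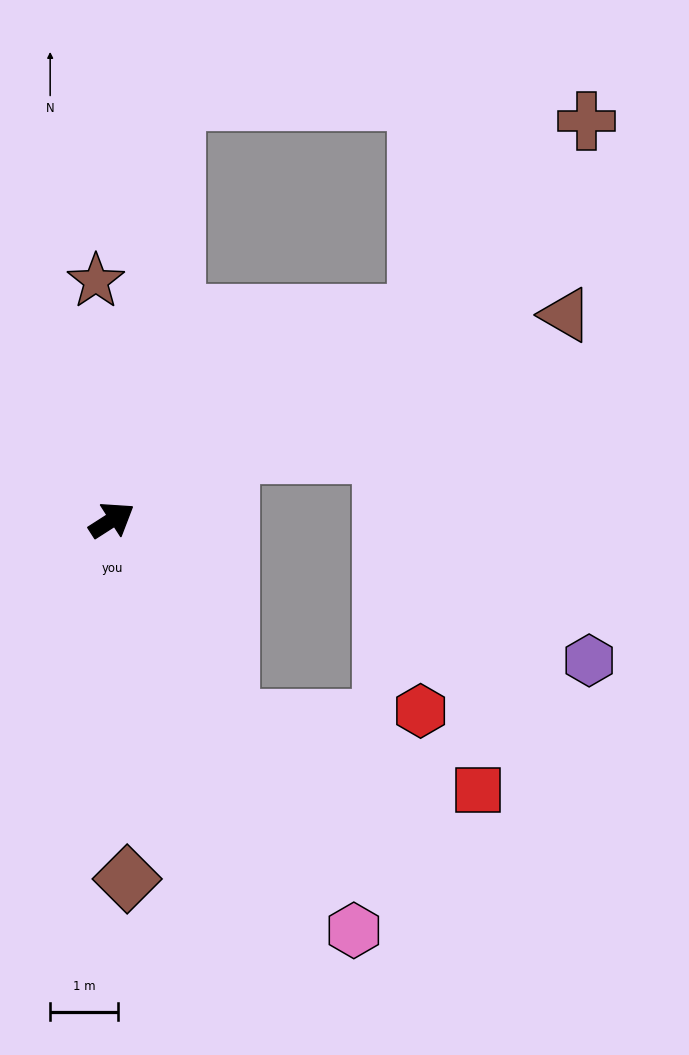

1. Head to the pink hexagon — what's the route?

turn right 92°, forward 7.0 m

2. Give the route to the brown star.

turn left 61°, forward 3.5 m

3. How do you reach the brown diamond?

turn right 120°, forward 5.3 m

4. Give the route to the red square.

blocked — turn right 92°, forward 3.4 m, then turn left 43°, forward 3.8 m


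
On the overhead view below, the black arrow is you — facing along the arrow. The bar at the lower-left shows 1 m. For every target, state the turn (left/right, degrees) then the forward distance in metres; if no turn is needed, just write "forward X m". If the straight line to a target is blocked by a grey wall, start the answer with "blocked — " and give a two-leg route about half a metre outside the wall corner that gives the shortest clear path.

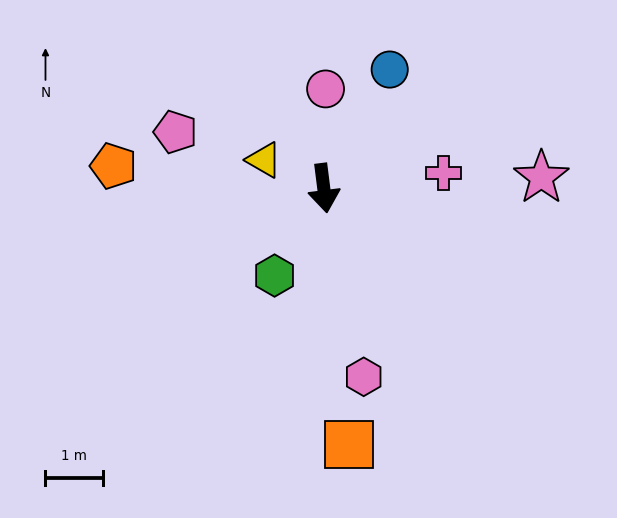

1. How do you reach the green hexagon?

turn right 37°, forward 1.7 m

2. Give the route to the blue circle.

turn left 144°, forward 2.4 m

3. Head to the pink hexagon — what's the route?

turn left 5°, forward 3.3 m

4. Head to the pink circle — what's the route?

turn left 172°, forward 1.7 m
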